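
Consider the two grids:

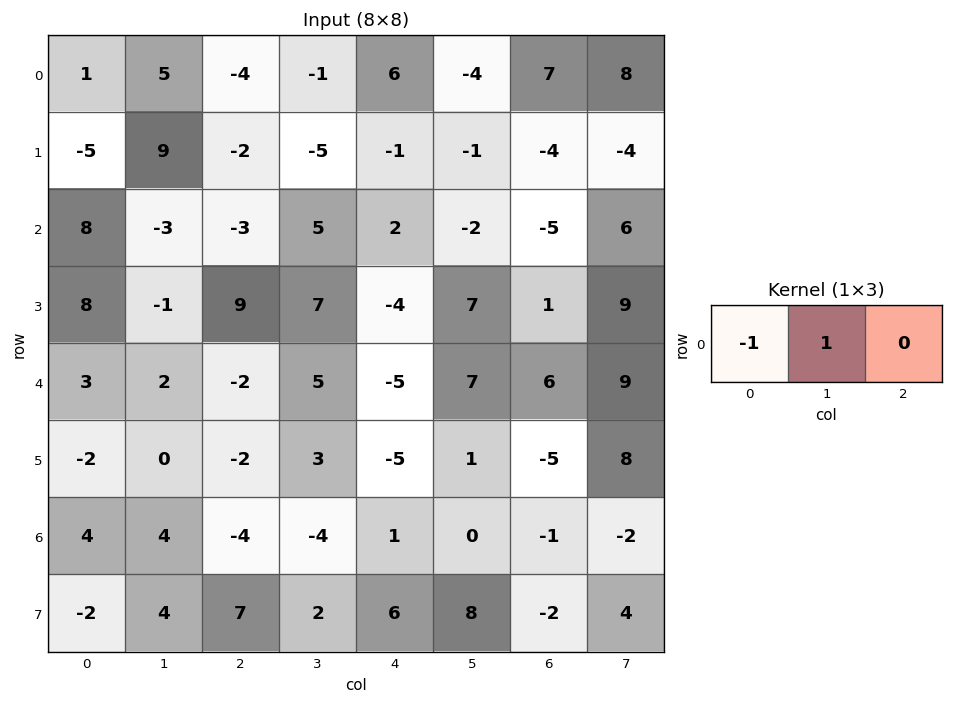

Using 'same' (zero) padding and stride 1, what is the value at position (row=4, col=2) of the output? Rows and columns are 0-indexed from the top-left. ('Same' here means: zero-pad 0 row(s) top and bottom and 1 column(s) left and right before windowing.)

-4

The receptive field on the zero-padded input at this output position is [2 -2 5]. Elementwise product with the kernel and sum: 2·-1 + -2·1.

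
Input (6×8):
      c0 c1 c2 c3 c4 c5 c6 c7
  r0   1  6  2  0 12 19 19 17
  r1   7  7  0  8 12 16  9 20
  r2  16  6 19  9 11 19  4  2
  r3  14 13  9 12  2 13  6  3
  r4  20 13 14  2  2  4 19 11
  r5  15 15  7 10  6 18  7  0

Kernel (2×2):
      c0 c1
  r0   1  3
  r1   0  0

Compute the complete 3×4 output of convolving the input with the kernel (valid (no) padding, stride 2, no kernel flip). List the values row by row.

19 2 69 70
34 46 68 10
59 20 14 52

Output[0,0]: The receptive field on the input at this output position is [1 6 / 7 7]. Elementwise product with the kernel and sum: 1·1 + 6·3.
Output[0,1]: The receptive field on the input at this output position is [2 0 / 0 8]. Elementwise product with the kernel and sum: 2·1 + 0·3.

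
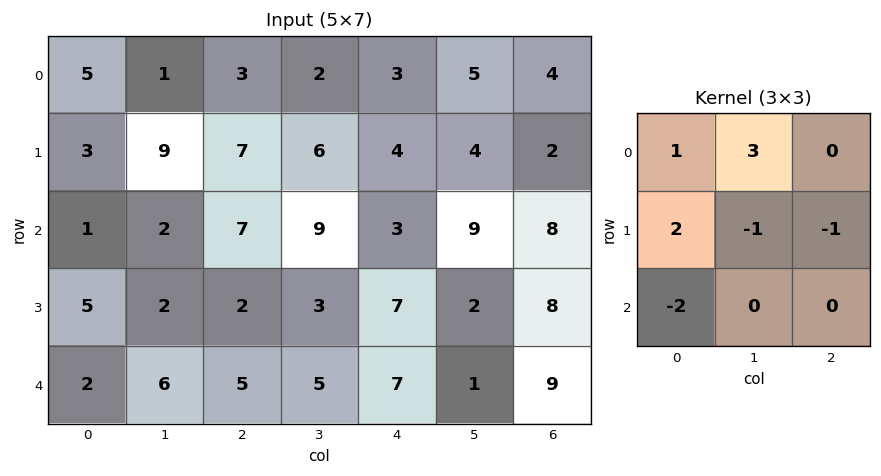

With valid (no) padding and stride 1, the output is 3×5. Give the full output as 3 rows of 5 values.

Output[0,0]: The receptive field on the input at this output position is [5 1 3 / 3 9 7 / 1 2 7]. Elementwise product with the kernel and sum: 5·1 + 1·3 + 3·2 + 9·-1 + 7·-1 + 1·-2.
Output[0,1]: The receptive field on the input at this output position is [1 3 2 / 9 7 6 / 2 7 9]. Elementwise product with the kernel and sum: 1·1 + 3·3 + 9·2 + 7·-1 + 6·-1 + 2·-2.

-4 11 -1 -3 14
13 14 23 18 -9
9 10 18 5 20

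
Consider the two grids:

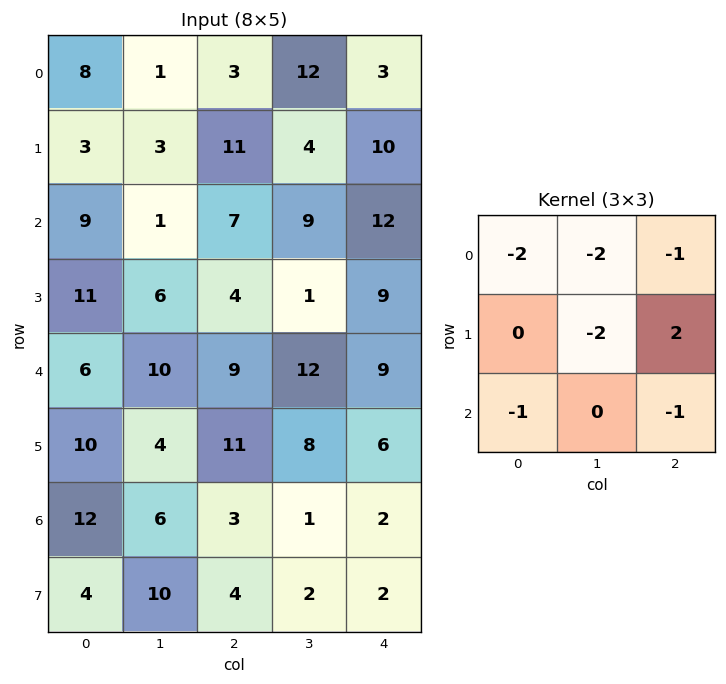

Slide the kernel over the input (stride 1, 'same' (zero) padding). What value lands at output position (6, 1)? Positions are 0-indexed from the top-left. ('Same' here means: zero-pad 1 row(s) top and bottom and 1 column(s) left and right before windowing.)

-53

The receptive field on the zero-padded input at this output position is [10 4 11 / 12 6 3 / 4 10 4]. Elementwise product with the kernel and sum: 10·-2 + 4·-2 + 11·-1 + 6·-2 + 3·2 + 4·-1 + 4·-1.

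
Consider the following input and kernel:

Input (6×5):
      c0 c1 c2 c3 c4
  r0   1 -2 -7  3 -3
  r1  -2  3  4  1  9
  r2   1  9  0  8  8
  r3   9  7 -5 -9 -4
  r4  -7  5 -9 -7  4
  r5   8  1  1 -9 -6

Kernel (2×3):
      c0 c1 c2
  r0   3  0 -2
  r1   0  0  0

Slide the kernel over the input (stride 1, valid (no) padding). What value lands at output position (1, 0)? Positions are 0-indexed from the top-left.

-14

The receptive field on the input at this output position is [-2 3 4 / 1 9 0]. Elementwise product with the kernel and sum: -2·3 + 4·-2.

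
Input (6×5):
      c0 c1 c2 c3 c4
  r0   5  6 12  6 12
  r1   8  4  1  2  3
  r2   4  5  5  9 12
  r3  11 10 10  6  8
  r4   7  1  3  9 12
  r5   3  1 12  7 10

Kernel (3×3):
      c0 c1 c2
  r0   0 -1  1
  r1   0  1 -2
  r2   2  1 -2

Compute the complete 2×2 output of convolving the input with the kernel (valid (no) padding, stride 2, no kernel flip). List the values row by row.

11 -3
-1 -16

Output[0,0]: The receptive field on the input at this output position is [5 6 12 / 8 4 1 / 4 5 5]. Elementwise product with the kernel and sum: 6·-1 + 12·1 + 4·1 + 1·-2 + 4·2 + 5·1 + 5·-2.
Output[0,1]: The receptive field on the input at this output position is [12 6 12 / 1 2 3 / 5 9 12]. Elementwise product with the kernel and sum: 6·-1 + 12·1 + 2·1 + 3·-2 + 5·2 + 9·1 + 12·-2.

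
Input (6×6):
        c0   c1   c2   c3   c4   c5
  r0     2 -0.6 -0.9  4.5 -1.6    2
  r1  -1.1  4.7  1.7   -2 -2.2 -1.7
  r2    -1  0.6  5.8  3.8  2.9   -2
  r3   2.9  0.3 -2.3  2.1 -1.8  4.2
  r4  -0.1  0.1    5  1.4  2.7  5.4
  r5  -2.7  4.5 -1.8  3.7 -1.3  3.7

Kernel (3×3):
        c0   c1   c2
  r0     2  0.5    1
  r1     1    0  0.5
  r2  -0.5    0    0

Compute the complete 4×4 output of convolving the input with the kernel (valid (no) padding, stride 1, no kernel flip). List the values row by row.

Output[0,0]: The receptive field on the input at this output position is [2 -0.6 -0.9 / -1.1 4.7 1.7 / -1 0.6 5.8]. Elementwise product with the kernel and sum: 2·2 + -0.6·0.5 + -0.9·1 + -1.1·1 + 1.7·0.5 + -1·-0.5.

3.05 6.25 -3.45 5.45
2.3 10.6 8.6 -5.05
5.9 9.2 10.7 10.55
7.4 0.1 1.9 9.75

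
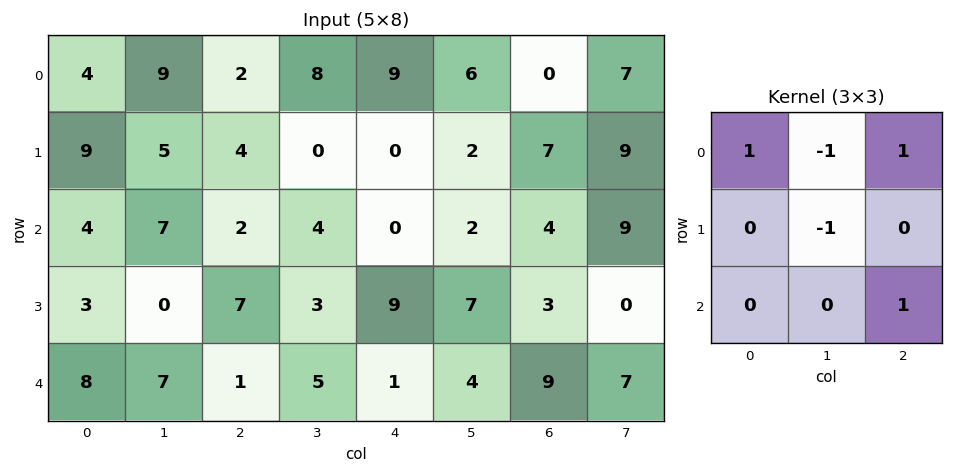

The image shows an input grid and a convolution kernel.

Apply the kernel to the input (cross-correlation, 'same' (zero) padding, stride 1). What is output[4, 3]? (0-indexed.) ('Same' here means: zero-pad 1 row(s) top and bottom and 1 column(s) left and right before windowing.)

8

The receptive field on the zero-padded input at this output position is [7 3 9 / 1 5 1 / 0 0 0]. Elementwise product with the kernel and sum: 7·1 + 3·-1 + 9·1 + 5·-1 + 0·1.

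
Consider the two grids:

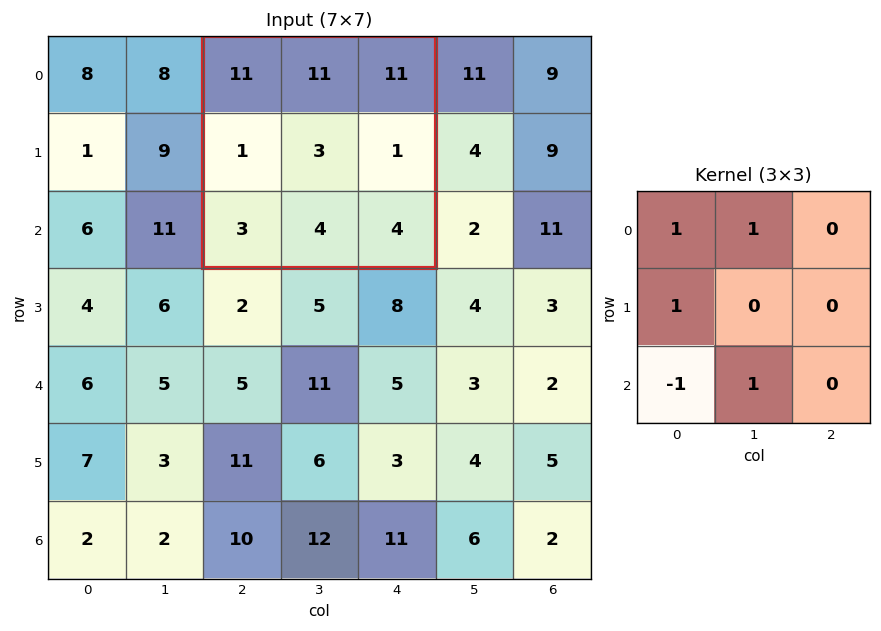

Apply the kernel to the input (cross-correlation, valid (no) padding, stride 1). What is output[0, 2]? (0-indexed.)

The receptive field on the input at this output position is [11 11 11 / 1 3 1 / 3 4 4]. Elementwise product with the kernel and sum: 11·1 + 11·1 + 1·1 + 3·-1 + 4·1.

24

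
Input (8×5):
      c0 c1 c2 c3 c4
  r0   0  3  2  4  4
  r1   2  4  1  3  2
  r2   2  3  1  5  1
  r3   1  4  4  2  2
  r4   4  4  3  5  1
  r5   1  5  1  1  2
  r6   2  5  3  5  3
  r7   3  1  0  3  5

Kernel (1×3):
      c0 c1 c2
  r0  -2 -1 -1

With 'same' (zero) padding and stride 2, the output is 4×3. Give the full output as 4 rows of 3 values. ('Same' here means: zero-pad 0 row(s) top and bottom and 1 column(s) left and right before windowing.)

-3 -12 -12
-5 -12 -11
-8 -16 -11
-7 -18 -13

Output[0,0]: The receptive field on the zero-padded input at this output position is [0 0 3]. Elementwise product with the kernel and sum: 0·-2 + 0·-1 + 3·-1.
Output[0,1]: The receptive field on the zero-padded input at this output position is [3 2 4]. Elementwise product with the kernel and sum: 3·-2 + 2·-1 + 4·-1.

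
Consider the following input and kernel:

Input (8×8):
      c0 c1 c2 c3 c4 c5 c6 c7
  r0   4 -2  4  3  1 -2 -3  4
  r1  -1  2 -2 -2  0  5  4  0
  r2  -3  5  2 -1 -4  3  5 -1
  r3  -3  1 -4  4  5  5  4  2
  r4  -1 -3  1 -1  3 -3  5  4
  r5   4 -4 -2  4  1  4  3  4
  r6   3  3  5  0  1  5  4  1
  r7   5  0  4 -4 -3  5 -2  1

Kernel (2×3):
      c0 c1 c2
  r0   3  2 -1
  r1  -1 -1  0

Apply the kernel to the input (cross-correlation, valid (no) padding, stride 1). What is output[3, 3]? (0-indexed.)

15

The receptive field on the input at this output position is [4 5 5 / -1 3 -3]. Elementwise product with the kernel and sum: 4·3 + 5·2 + 5·-1 + -1·-1 + 3·-1.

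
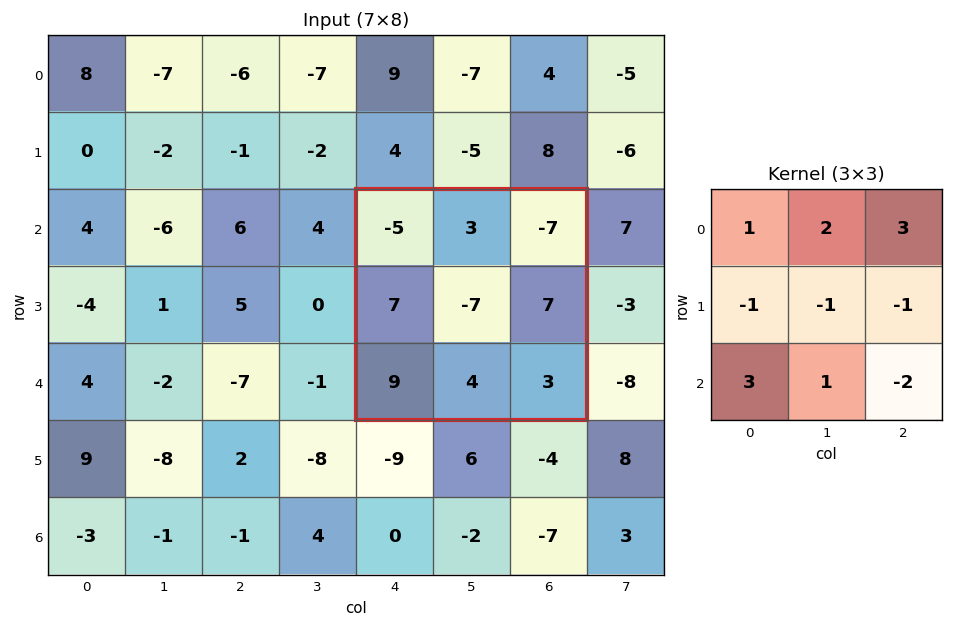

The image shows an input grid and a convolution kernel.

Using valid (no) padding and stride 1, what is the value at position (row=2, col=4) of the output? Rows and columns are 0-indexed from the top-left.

-2

The receptive field on the input at this output position is [-5 3 -7 / 7 -7 7 / 9 4 3]. Elementwise product with the kernel and sum: -5·1 + 3·2 + -7·3 + 7·-1 + -7·-1 + 7·-1 + 9·3 + 4·1 + 3·-2.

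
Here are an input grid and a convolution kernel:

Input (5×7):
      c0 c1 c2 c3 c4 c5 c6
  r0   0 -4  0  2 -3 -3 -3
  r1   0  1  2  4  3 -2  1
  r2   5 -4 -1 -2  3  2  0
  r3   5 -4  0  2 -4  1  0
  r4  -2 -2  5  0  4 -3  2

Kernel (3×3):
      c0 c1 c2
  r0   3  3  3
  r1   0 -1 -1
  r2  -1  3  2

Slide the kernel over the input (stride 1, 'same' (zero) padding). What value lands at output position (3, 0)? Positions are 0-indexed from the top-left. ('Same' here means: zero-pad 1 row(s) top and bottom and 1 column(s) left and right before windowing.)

-8

The receptive field on the zero-padded input at this output position is [0 5 -4 / 0 5 -4 / 0 -2 -2]. Elementwise product with the kernel and sum: 0·3 + 5·3 + -4·3 + 5·-1 + -4·-1 + 0·-1 + -2·3 + -2·2.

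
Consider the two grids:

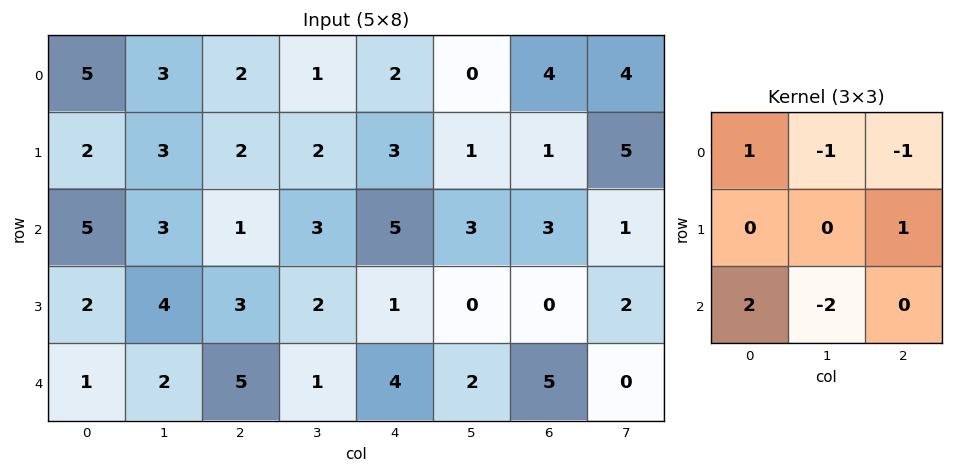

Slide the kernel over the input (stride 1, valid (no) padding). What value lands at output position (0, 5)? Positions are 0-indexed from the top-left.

The receptive field on the input at this output position is [0 4 4 / 1 1 5 / 3 3 1]. Elementwise product with the kernel and sum: 0·1 + 4·-1 + 4·-1 + 5·1 + 3·2 + 3·-2.

-3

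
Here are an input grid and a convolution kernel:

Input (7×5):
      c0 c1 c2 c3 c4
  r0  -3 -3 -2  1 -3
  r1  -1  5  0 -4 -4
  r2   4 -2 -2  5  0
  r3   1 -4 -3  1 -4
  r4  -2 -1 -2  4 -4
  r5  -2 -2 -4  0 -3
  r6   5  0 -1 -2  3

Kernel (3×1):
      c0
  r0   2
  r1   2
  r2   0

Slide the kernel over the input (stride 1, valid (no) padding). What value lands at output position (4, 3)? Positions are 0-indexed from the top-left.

8

The receptive field on the input at this output position is [4 / 0 / -2]. Elementwise product with the kernel and sum: 4·2 + 0·2.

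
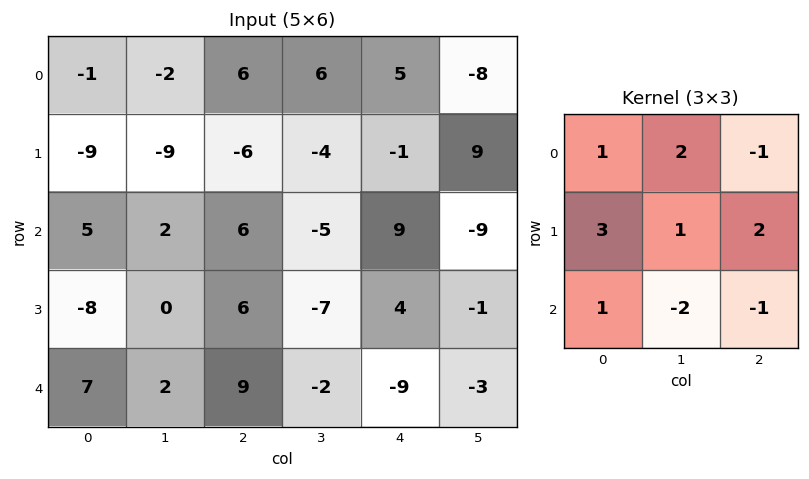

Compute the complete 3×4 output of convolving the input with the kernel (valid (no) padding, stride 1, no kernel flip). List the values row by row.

-64 -42 -4 15
-6 -20 34 -53
-15 -3 28 22

Output[0,0]: The receptive field on the input at this output position is [-1 -2 6 / -9 -9 -6 / 5 2 6]. Elementwise product with the kernel and sum: -1·1 + -2·2 + 6·-1 + -9·3 + -9·1 + -6·2 + 5·1 + 2·-2 + 6·-1.
Output[0,1]: The receptive field on the input at this output position is [-2 6 6 / -9 -6 -4 / 2 6 -5]. Elementwise product with the kernel and sum: -2·1 + 6·2 + 6·-1 + -9·3 + -6·1 + -4·2 + 2·1 + 6·-2 + -5·-1.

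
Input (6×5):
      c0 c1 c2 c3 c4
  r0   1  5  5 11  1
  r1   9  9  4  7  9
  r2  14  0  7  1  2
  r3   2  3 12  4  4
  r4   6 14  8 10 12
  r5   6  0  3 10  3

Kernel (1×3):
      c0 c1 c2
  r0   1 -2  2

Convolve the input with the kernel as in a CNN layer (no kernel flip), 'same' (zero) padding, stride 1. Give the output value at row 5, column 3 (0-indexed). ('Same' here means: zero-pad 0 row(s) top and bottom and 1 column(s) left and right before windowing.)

The receptive field on the zero-padded input at this output position is [3 10 3]. Elementwise product with the kernel and sum: 3·1 + 10·-2 + 3·2.

-11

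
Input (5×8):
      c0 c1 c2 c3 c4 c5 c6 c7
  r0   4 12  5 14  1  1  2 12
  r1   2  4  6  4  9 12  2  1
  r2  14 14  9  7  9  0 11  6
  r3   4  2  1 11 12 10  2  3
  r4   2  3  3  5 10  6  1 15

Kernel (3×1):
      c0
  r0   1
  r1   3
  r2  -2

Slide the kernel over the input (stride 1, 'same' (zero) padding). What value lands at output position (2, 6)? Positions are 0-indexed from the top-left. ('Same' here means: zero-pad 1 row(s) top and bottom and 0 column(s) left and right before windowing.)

The receptive field on the zero-padded input at this output position is [2 / 11 / 2]. Elementwise product with the kernel and sum: 2·1 + 11·3 + 2·-2.

31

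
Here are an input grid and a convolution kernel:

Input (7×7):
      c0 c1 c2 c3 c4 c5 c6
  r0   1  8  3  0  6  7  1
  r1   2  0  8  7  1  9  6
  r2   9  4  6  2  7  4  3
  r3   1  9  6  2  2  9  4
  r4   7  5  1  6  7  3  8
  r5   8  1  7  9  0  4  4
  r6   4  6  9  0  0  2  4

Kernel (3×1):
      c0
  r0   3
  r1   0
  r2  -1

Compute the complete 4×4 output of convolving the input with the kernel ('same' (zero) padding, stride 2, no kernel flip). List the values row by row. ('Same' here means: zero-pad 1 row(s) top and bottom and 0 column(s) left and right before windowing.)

-2 -8 -1 -6
5 18 1 14
-5 11 6 8
24 21 0 12

Output[0,0]: The receptive field on the zero-padded input at this output position is [0 / 1 / 2]. Elementwise product with the kernel and sum: 0·3 + 2·-1.
Output[0,1]: The receptive field on the zero-padded input at this output position is [0 / 3 / 8]. Elementwise product with the kernel and sum: 0·3 + 8·-1.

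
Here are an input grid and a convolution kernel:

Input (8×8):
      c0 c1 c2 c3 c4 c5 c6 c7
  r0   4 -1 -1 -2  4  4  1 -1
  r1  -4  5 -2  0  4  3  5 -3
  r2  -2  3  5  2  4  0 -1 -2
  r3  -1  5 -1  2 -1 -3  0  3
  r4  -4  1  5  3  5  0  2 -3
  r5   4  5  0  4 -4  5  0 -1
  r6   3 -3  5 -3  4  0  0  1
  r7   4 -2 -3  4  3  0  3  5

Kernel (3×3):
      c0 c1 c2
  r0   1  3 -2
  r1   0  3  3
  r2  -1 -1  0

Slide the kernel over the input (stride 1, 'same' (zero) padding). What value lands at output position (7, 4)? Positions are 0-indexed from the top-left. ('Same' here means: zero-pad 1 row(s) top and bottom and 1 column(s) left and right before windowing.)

The receptive field on the zero-padded input at this output position is [-3 4 0 / 4 3 0 / 0 0 0]. Elementwise product with the kernel and sum: -3·1 + 4·3 + 0·-2 + 3·3 + 0·3 + 0·-1 + 0·-1.

18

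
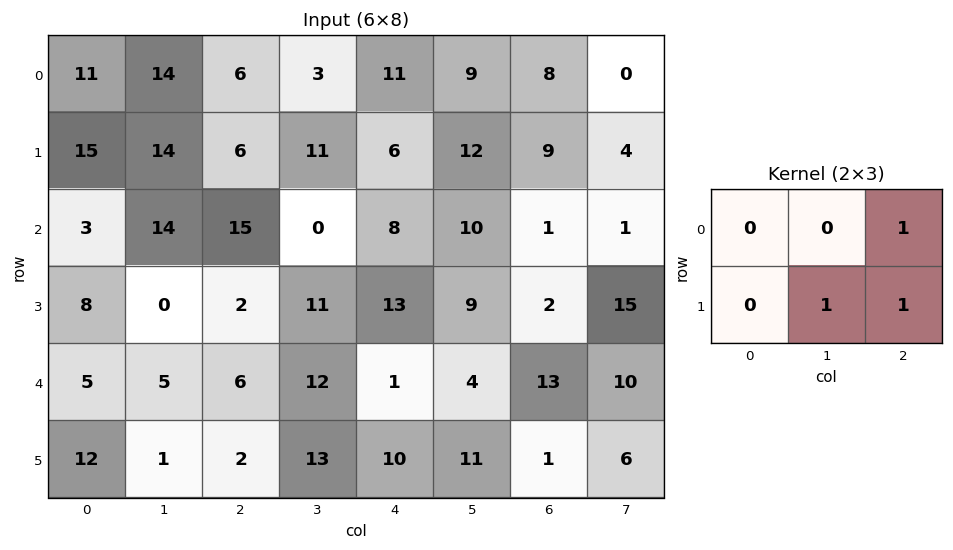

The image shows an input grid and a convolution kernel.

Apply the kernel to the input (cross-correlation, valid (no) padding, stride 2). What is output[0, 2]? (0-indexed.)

29

The receptive field on the input at this output position is [11 9 8 / 6 12 9]. Elementwise product with the kernel and sum: 8·1 + 12·1 + 9·1.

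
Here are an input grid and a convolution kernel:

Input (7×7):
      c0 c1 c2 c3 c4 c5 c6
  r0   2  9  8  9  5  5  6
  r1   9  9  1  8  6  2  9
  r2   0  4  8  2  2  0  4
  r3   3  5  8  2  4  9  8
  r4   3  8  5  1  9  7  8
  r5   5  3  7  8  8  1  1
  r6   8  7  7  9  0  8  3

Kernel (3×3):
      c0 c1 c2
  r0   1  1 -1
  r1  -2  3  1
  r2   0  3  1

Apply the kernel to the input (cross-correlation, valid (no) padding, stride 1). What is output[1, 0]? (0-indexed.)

60

The receptive field on the input at this output position is [9 9 1 / 0 4 8 / 3 5 8]. Elementwise product with the kernel and sum: 9·1 + 9·1 + 1·-1 + 0·-2 + 4·3 + 8·1 + 5·3 + 8·1.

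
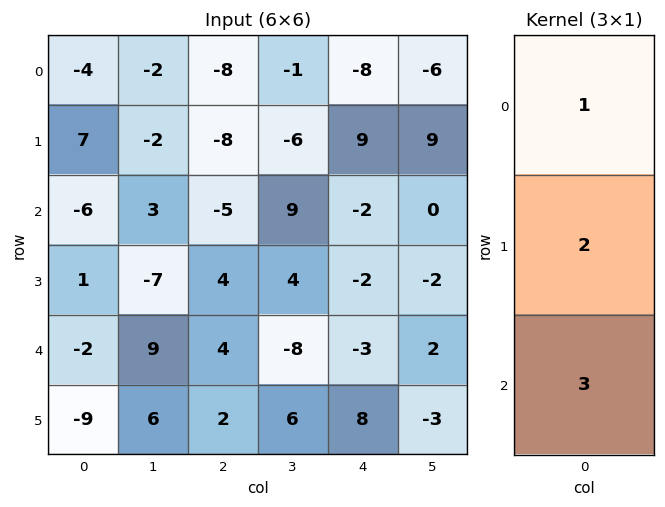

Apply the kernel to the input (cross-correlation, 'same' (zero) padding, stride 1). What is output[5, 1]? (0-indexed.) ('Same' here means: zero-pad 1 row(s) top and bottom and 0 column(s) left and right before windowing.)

21

The receptive field on the zero-padded input at this output position is [9 / 6 / 0]. Elementwise product with the kernel and sum: 9·1 + 6·2 + 0·3.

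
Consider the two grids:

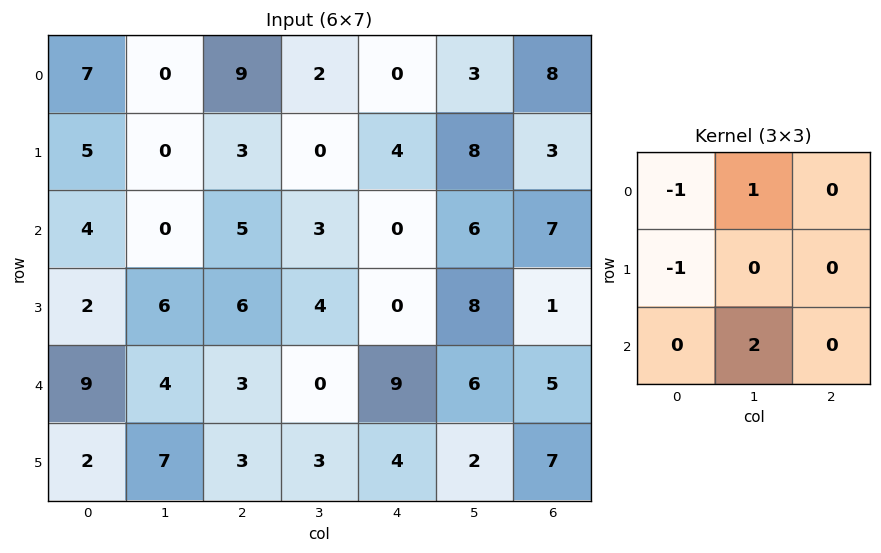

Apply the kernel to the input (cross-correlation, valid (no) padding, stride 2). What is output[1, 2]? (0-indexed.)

18

The receptive field on the input at this output position is [0 6 7 / 0 8 1 / 9 6 5]. Elementwise product with the kernel and sum: 0·-1 + 6·1 + 0·-1 + 6·2.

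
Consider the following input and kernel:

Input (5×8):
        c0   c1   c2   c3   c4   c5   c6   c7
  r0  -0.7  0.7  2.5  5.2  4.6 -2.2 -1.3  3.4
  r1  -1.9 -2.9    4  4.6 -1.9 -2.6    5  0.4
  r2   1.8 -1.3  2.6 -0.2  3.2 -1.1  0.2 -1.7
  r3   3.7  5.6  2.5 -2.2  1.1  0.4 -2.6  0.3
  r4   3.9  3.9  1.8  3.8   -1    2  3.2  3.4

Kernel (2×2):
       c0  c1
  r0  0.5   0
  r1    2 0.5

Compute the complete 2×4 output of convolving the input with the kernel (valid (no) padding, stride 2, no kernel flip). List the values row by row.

Output[0,0]: The receptive field on the input at this output position is [-0.7 0.7 / -1.9 -2.9]. Elementwise product with the kernel and sum: -0.7·0.5 + -1.9·2 + -2.9·0.5.
Output[0,1]: The receptive field on the input at this output position is [2.5 5.2 / 4 4.6]. Elementwise product with the kernel and sum: 2.5·0.5 + 4·2 + 4.6·0.5.

-5.6 11.55 -2.8 9.55
11.1 5.2 4 -4.95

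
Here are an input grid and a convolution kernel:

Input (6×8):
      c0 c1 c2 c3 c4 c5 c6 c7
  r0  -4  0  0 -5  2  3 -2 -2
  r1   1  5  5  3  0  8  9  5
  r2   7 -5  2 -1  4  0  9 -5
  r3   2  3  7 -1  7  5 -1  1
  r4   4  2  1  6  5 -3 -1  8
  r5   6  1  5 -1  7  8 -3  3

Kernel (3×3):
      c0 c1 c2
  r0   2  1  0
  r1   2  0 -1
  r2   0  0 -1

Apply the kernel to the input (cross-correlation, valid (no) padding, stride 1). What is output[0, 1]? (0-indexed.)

The receptive field on the input at this output position is [0 0 -5 / 5 5 3 / -5 2 -1]. Elementwise product with the kernel and sum: 0·2 + 0·1 + 5·2 + 3·-1 + -1·-1.

8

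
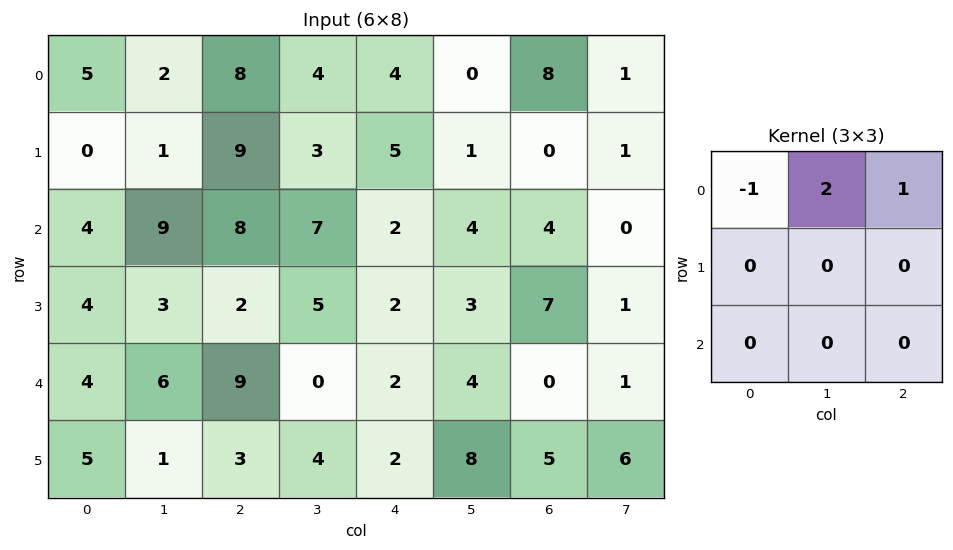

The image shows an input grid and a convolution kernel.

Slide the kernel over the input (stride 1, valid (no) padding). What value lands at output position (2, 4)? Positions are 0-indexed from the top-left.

The receptive field on the input at this output position is [2 4 4 / 2 3 7 / 2 4 0]. Elementwise product with the kernel and sum: 2·-1 + 4·2 + 4·1.

10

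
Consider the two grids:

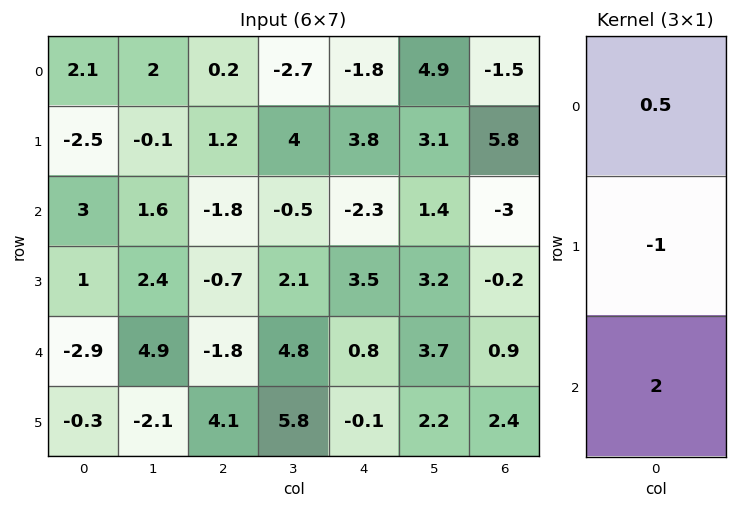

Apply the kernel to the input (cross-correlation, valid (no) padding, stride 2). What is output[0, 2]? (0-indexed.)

-9.3

The receptive field on the input at this output position is [-1.8 / 3.8 / -2.3]. Elementwise product with the kernel and sum: -1.8·0.5 + 3.8·-1 + -2.3·2.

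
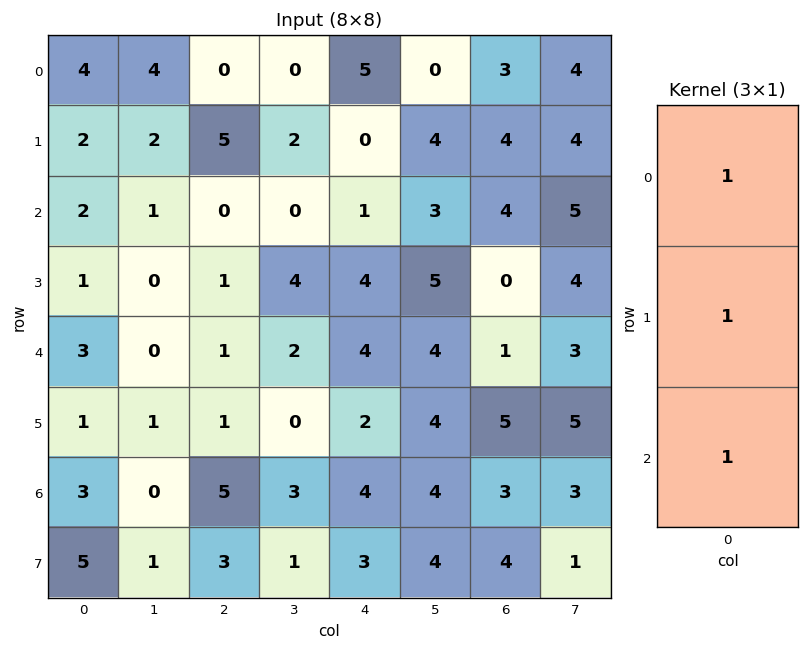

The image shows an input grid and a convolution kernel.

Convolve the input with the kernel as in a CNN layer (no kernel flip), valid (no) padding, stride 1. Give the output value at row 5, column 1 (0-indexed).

2

The receptive field on the input at this output position is [1 / 0 / 1]. Elementwise product with the kernel and sum: 1·1 + 0·1 + 1·1.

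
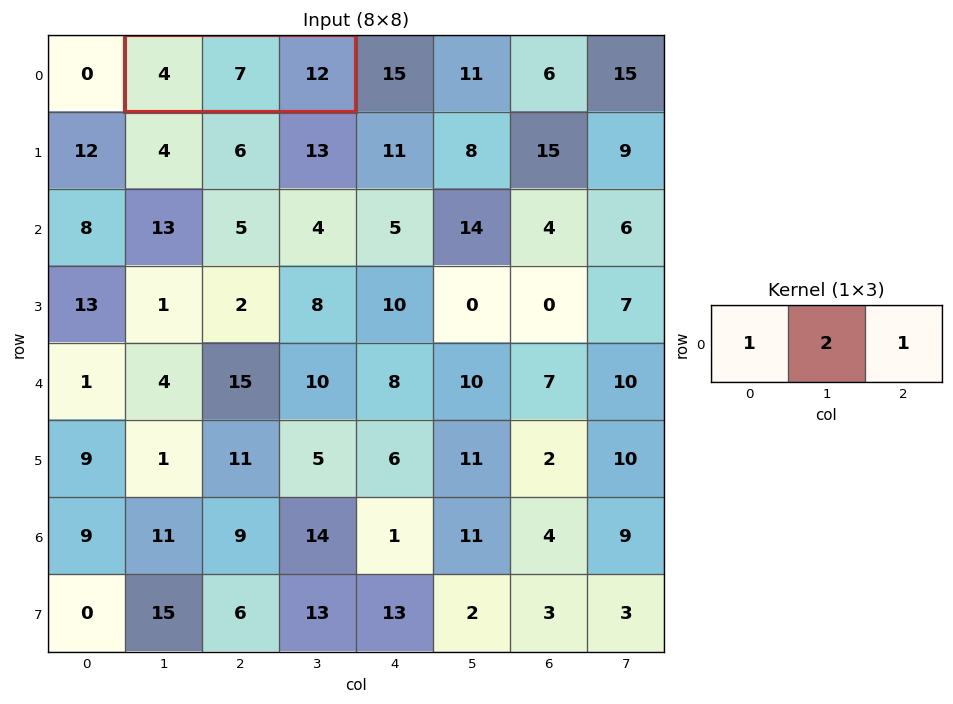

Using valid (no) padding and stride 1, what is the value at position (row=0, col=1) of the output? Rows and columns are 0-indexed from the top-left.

30

The receptive field on the input at this output position is [4 7 12]. Elementwise product with the kernel and sum: 4·1 + 7·2 + 12·1.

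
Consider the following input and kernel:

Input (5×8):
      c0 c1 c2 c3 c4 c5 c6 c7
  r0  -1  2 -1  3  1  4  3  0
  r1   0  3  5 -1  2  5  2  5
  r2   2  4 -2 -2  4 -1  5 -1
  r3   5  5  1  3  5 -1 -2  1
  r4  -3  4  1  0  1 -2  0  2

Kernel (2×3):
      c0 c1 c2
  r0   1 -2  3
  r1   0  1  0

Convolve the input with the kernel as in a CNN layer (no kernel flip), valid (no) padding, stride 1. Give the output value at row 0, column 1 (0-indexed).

The receptive field on the input at this output position is [2 -1 3 / 3 5 -1]. Elementwise product with the kernel and sum: 2·1 + -1·-2 + 3·3 + 5·1.

18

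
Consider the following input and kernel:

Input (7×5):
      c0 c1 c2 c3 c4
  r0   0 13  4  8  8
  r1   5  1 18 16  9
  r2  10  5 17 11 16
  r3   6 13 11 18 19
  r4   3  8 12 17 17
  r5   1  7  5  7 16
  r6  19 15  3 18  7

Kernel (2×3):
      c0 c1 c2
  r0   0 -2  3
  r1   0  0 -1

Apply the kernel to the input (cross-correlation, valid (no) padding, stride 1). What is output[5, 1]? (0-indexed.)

-7

The receptive field on the input at this output position is [7 5 7 / 15 3 18]. Elementwise product with the kernel and sum: 5·-2 + 7·3 + 18·-1.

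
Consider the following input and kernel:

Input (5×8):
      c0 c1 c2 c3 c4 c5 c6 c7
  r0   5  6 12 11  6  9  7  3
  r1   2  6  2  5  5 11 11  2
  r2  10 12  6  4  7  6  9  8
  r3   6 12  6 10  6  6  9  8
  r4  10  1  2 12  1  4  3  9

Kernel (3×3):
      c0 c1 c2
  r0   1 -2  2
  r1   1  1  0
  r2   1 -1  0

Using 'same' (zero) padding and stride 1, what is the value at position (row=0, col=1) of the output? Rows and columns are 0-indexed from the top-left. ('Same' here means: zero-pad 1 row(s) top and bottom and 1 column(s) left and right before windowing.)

7

The receptive field on the zero-padded input at this output position is [0 0 0 / 5 6 12 / 2 6 2]. Elementwise product with the kernel and sum: 0·1 + 0·-2 + 0·2 + 5·1 + 6·1 + 2·1 + 6·-1.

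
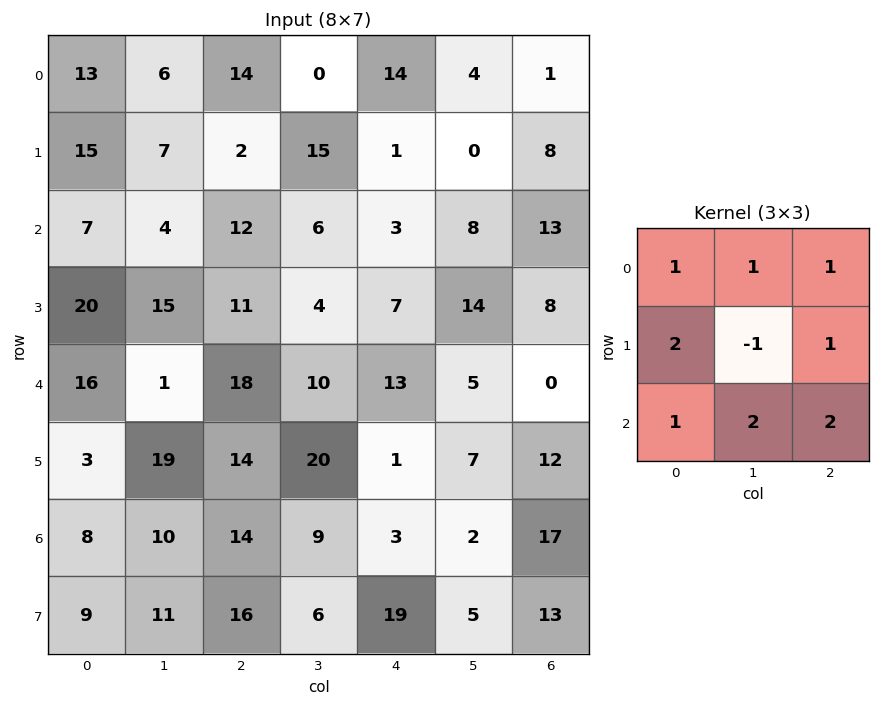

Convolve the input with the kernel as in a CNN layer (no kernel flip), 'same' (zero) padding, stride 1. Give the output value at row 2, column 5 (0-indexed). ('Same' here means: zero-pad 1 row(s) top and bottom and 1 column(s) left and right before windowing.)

The receptive field on the zero-padded input at this output position is [1 0 8 / 3 8 13 / 7 14 8]. Elementwise product with the kernel and sum: 1·1 + 0·1 + 8·1 + 3·2 + 8·-1 + 13·1 + 7·1 + 14·2 + 8·2.

71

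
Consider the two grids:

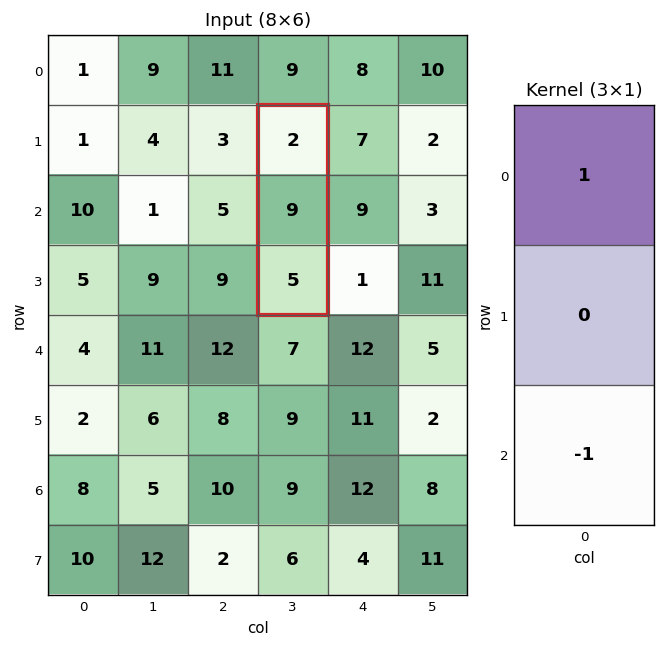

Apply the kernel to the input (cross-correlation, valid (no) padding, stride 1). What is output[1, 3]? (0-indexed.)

-3

The receptive field on the input at this output position is [2 / 9 / 5]. Elementwise product with the kernel and sum: 2·1 + 5·-1.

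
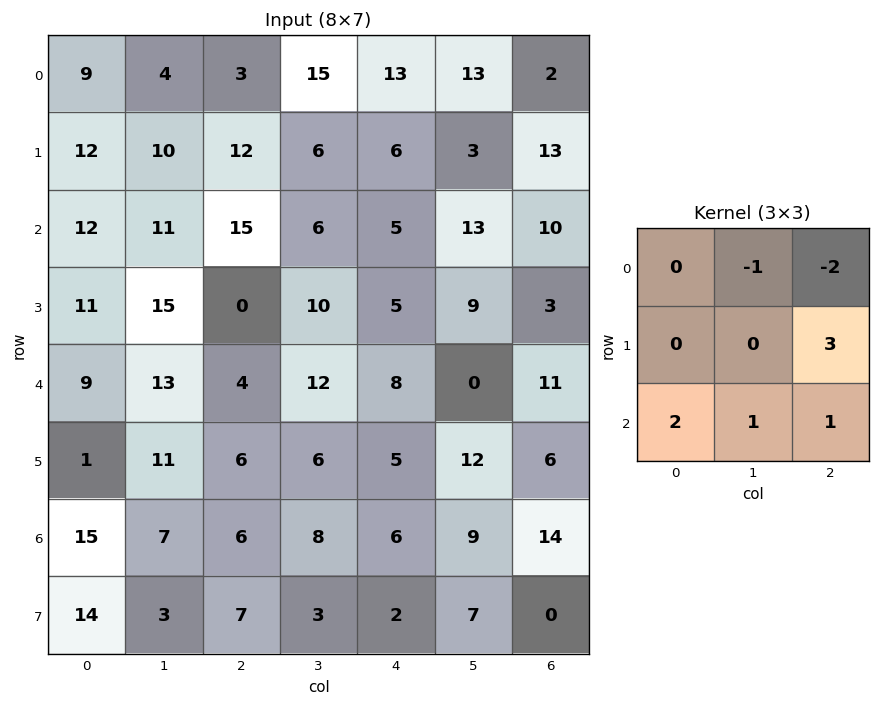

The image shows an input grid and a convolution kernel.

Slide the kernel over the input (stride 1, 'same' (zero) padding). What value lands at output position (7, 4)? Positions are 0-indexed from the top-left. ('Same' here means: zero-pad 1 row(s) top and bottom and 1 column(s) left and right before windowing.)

The receptive field on the zero-padded input at this output position is [8 6 9 / 3 2 7 / 0 0 0]. Elementwise product with the kernel and sum: 6·-1 + 9·-2 + 7·3 + 0·2 + 0·1 + 0·1.

-3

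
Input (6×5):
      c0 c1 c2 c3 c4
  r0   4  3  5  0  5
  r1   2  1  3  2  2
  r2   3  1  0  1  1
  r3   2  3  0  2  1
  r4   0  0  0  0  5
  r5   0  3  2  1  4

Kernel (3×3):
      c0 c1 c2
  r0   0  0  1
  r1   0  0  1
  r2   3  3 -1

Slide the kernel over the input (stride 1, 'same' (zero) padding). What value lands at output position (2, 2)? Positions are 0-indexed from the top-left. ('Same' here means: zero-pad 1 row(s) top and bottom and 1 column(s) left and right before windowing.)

The receptive field on the zero-padded input at this output position is [1 3 2 / 1 0 1 / 3 0 2]. Elementwise product with the kernel and sum: 2·1 + 1·1 + 3·3 + 0·3 + 2·-1.

10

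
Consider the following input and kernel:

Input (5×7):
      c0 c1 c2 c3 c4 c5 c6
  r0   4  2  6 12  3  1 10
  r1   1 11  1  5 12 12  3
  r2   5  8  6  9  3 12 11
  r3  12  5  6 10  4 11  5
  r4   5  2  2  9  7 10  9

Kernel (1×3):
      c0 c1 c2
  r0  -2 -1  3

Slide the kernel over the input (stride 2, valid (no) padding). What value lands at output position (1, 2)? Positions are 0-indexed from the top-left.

The receptive field on the input at this output position is [3 12 11]. Elementwise product with the kernel and sum: 3·-2 + 12·-1 + 11·3.

15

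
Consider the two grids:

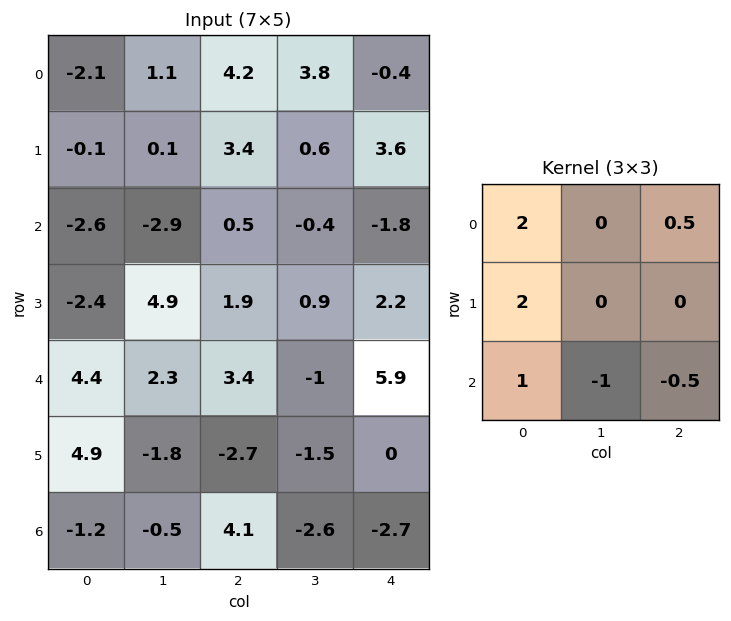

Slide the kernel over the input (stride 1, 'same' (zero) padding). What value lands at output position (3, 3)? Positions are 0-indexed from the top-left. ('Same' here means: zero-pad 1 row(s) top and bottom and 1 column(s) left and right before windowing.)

5.35

The receptive field on the zero-padded input at this output position is [0.5 -0.4 -1.8 / 1.9 0.9 2.2 / 3.4 -1 5.9]. Elementwise product with the kernel and sum: 0.5·2 + -1.8·0.5 + 1.9·2 + 3.4·1 + -1·-1 + 5.9·-0.5.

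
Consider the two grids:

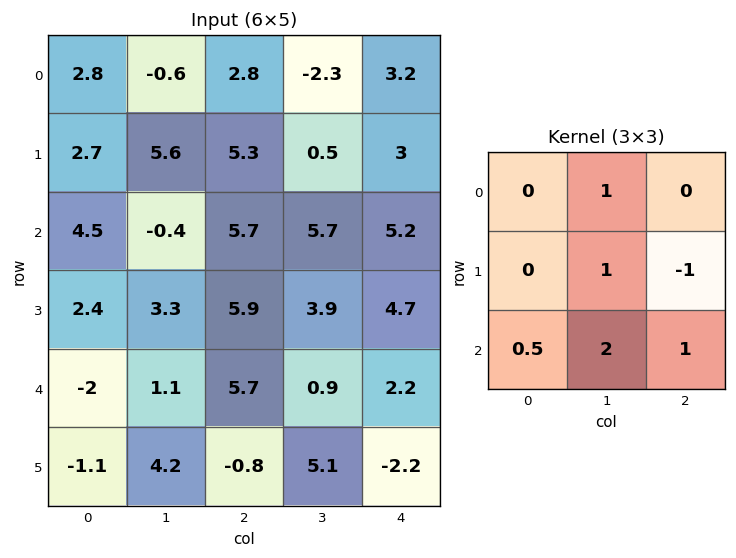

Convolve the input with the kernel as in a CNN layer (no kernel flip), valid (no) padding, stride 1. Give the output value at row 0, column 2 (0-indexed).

14.65

The receptive field on the input at this output position is [2.8 -2.3 3.2 / 5.3 0.5 3 / 5.7 5.7 5.2]. Elementwise product with the kernel and sum: -2.3·1 + 0.5·1 + 3·-1 + 5.7·0.5 + 5.7·2 + 5.2·1.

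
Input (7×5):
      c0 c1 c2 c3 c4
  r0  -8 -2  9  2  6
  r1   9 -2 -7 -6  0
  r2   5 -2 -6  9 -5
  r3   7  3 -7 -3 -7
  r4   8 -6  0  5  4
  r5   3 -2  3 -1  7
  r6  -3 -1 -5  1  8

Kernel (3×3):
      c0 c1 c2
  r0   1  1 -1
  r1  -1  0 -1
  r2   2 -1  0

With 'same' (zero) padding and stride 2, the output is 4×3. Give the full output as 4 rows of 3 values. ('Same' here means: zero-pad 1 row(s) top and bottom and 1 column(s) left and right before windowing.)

-7 3 -14
6 3 -14
7 -7 -24
6 2 5

Output[0,0]: The receptive field on the zero-padded input at this output position is [0 0 0 / 0 -8 -2 / 0 9 -2]. Elementwise product with the kernel and sum: 0·1 + 0·1 + 0·-1 + 0·-1 + -2·-1 + 0·2 + 9·-1.
Output[0,1]: The receptive field on the zero-padded input at this output position is [0 0 0 / -2 9 2 / -2 -7 -6]. Elementwise product with the kernel and sum: 0·1 + 0·1 + 0·-1 + -2·-1 + 2·-1 + -2·2 + -7·-1.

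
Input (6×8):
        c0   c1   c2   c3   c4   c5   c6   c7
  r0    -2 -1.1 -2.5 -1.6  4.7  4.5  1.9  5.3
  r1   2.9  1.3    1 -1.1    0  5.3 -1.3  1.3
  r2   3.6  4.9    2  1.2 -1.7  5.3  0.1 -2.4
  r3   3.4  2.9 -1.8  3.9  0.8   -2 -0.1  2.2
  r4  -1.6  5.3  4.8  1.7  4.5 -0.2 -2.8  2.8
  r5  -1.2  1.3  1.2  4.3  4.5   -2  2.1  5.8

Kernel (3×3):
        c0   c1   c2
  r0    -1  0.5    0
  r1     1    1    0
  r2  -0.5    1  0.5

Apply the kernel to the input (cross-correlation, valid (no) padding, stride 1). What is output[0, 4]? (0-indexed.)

9.05

The receptive field on the input at this output position is [4.7 4.5 1.9 / 0 5.3 -1.3 / -1.7 5.3 0.1]. Elementwise product with the kernel and sum: 4.7·-1 + 4.5·0.5 + 0·1 + 5.3·1 + -1.7·-0.5 + 5.3·1 + 0.1·0.5.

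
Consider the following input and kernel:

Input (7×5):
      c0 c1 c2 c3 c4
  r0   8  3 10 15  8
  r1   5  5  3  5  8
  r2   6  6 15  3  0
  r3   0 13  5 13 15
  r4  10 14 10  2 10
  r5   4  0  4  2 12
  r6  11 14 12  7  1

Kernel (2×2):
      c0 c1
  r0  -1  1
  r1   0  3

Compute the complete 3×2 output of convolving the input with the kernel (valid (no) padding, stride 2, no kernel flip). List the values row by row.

10 20
39 27
4 -2

Output[0,0]: The receptive field on the input at this output position is [8 3 / 5 5]. Elementwise product with the kernel and sum: 8·-1 + 3·1 + 5·3.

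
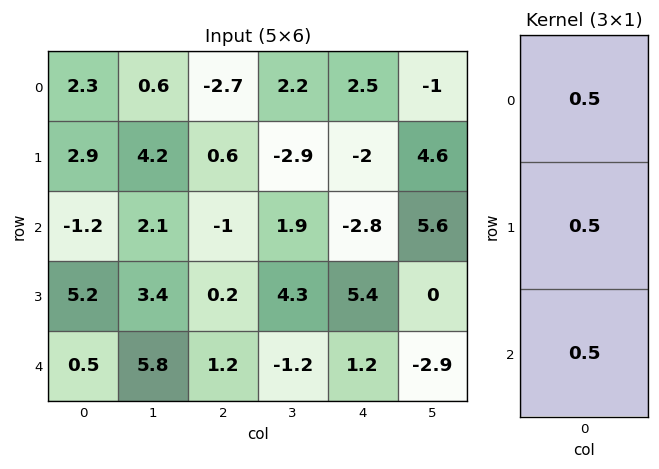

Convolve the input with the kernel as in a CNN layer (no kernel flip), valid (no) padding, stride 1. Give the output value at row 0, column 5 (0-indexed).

The receptive field on the input at this output position is [-1 / 4.6 / 5.6]. Elementwise product with the kernel and sum: -1·0.5 + 4.6·0.5 + 5.6·0.5.

4.6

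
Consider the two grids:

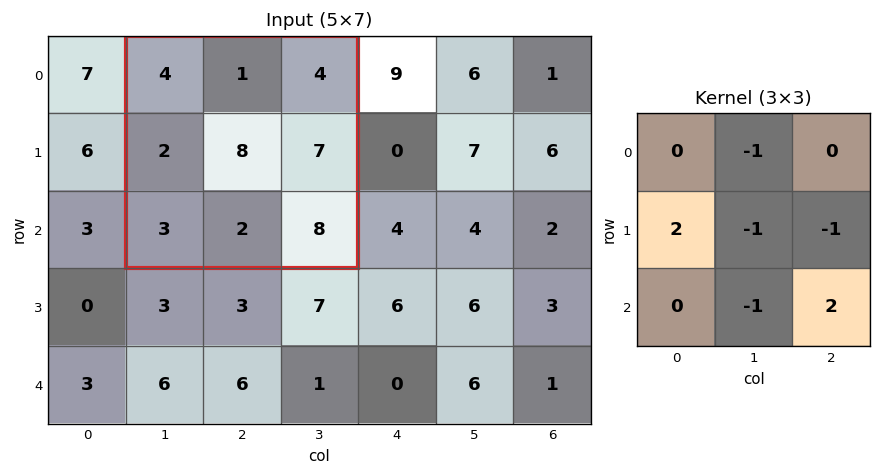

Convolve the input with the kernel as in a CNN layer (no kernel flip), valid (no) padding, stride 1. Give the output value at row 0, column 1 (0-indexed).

The receptive field on the input at this output position is [4 1 4 / 2 8 7 / 3 2 8]. Elementwise product with the kernel and sum: 1·-1 + 2·2 + 8·-1 + 7·-1 + 2·-1 + 8·2.

2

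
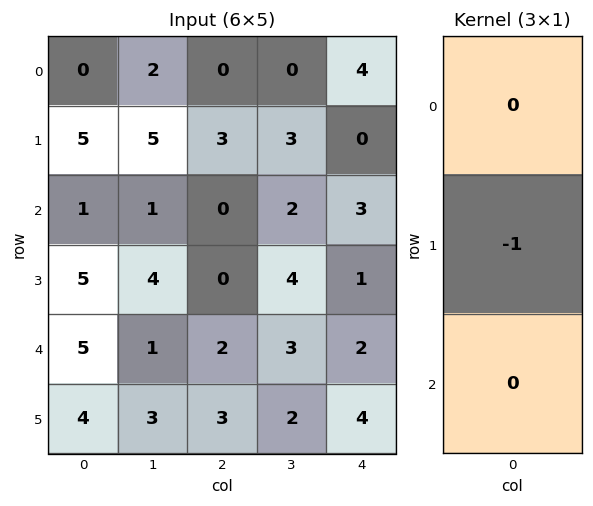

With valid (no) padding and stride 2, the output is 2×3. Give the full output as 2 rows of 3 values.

Output[0,0]: The receptive field on the input at this output position is [0 / 5 / 1]. Elementwise product with the kernel and sum: 5·-1.
Output[0,1]: The receptive field on the input at this output position is [0 / 3 / 0]. Elementwise product with the kernel and sum: 3·-1.

-5 -3 0
-5 0 -1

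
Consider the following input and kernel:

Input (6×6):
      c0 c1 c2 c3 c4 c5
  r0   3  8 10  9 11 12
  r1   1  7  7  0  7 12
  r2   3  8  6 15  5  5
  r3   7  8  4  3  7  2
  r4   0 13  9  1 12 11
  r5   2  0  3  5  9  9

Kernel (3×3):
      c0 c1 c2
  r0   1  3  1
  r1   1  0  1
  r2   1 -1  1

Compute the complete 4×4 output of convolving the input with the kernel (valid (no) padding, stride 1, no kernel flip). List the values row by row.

46 71 58 81
41 58 33 51
40 57 87 40
49 39 48 43

Output[0,0]: The receptive field on the input at this output position is [3 8 10 / 1 7 7 / 3 8 6]. Elementwise product with the kernel and sum: 3·1 + 8·3 + 10·1 + 1·1 + 7·1 + 3·1 + 8·-1 + 6·1.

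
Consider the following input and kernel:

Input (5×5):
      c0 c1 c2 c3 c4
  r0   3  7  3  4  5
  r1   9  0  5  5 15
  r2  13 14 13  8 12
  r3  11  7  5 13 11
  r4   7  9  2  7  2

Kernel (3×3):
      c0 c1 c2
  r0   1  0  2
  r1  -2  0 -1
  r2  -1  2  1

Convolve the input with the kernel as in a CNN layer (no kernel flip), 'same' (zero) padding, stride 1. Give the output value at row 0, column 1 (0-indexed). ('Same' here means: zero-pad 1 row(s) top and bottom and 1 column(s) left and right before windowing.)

-13

The receptive field on the zero-padded input at this output position is [0 0 0 / 3 7 3 / 9 0 5]. Elementwise product with the kernel and sum: 0·1 + 0·2 + 3·-2 + 3·-1 + 9·-1 + 0·2 + 5·1.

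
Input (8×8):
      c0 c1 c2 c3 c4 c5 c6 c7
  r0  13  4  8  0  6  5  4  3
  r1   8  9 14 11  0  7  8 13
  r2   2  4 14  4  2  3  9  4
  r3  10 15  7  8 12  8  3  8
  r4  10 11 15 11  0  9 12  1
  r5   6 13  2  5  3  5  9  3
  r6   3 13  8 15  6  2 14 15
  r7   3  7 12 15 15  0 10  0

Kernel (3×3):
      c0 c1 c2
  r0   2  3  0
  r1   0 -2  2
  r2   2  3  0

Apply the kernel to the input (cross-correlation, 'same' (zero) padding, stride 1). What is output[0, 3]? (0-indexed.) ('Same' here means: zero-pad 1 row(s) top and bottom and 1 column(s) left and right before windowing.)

73

The receptive field on the zero-padded input at this output position is [0 0 0 / 8 0 6 / 14 11 0]. Elementwise product with the kernel and sum: 0·2 + 0·3 + 0·-2 + 6·2 + 14·2 + 11·3.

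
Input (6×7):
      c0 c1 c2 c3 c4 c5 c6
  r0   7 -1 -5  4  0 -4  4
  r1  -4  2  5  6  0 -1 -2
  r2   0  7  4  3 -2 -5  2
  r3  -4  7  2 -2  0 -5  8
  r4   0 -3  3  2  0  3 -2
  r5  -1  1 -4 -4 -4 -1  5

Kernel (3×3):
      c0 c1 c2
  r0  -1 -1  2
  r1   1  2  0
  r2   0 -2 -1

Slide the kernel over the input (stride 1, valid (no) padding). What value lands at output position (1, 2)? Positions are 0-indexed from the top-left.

3

The receptive field on the input at this output position is [5 6 0 / 4 3 -2 / 2 -2 0]. Elementwise product with the kernel and sum: 5·-1 + 6·-1 + 0·2 + 4·1 + 3·2 + -2·-2 + 0·-1.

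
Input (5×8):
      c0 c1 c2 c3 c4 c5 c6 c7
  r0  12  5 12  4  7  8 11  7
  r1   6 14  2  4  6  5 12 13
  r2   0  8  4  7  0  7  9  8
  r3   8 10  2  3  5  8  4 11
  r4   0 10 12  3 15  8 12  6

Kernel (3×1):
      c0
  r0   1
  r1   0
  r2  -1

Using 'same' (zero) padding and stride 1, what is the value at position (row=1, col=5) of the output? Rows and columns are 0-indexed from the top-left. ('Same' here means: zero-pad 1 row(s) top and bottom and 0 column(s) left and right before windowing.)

1

The receptive field on the zero-padded input at this output position is [8 / 5 / 7]. Elementwise product with the kernel and sum: 8·1 + 7·-1.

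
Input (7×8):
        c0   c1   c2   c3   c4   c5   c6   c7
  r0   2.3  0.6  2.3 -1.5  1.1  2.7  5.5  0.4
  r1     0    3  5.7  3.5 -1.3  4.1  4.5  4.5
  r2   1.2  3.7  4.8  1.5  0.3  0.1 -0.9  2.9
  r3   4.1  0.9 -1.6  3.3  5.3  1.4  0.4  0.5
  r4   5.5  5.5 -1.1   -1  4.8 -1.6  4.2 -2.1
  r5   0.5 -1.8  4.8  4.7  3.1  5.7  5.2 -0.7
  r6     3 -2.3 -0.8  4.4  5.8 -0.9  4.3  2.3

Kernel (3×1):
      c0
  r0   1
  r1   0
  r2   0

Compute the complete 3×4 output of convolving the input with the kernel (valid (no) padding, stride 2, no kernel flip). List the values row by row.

2.3 2.3 1.1 5.5
1.2 4.8 0.3 -0.9
5.5 -1.1 4.8 4.2

Output[0,0]: The receptive field on the input at this output position is [2.3 / 0 / 1.2]. Elementwise product with the kernel and sum: 2.3·1.
Output[0,1]: The receptive field on the input at this output position is [2.3 / 5.7 / 4.8]. Elementwise product with the kernel and sum: 2.3·1.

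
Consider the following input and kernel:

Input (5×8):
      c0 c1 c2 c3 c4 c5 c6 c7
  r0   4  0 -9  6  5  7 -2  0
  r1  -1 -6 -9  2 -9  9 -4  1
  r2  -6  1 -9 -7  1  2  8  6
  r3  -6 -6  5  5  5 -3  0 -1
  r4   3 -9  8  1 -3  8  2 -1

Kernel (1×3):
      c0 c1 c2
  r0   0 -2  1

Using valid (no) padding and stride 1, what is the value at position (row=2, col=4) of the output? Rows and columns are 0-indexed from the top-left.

The receptive field on the input at this output position is [1 2 8]. Elementwise product with the kernel and sum: 2·-2 + 8·1.

4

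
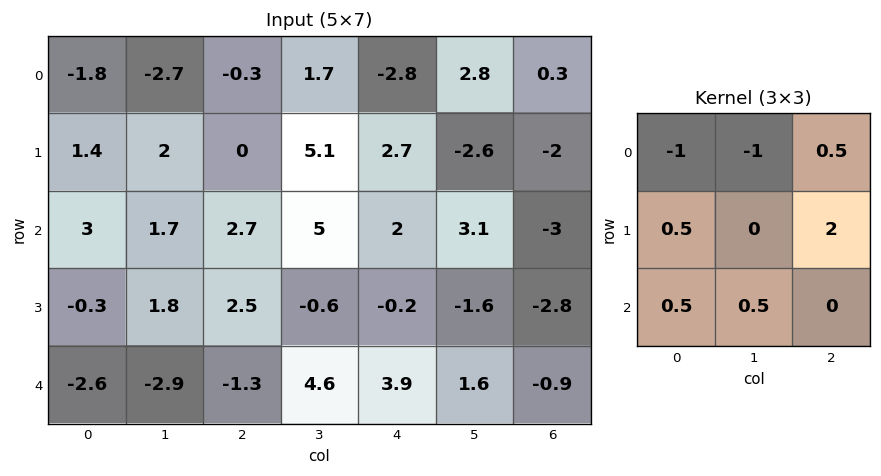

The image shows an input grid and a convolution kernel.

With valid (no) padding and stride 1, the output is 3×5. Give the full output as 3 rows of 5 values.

7.4 17.25 6.45 3.35 0.05
4.25 13.55 2.55 -0.8 -7
-1.25 -4.3 -4.2 -4.7 -9.55

Output[0,0]: The receptive field on the input at this output position is [-1.8 -2.7 -0.3 / 1.4 2 0 / 3 1.7 2.7]. Elementwise product with the kernel and sum: -1.8·-1 + -2.7·-1 + -0.3·0.5 + 1.4·0.5 + 0·2 + 3·0.5 + 1.7·0.5.
Output[0,1]: The receptive field on the input at this output position is [-2.7 -0.3 1.7 / 2 0 5.1 / 1.7 2.7 5]. Elementwise product with the kernel and sum: -2.7·-1 + -0.3·-1 + 1.7·0.5 + 2·0.5 + 5.1·2 + 1.7·0.5 + 2.7·0.5.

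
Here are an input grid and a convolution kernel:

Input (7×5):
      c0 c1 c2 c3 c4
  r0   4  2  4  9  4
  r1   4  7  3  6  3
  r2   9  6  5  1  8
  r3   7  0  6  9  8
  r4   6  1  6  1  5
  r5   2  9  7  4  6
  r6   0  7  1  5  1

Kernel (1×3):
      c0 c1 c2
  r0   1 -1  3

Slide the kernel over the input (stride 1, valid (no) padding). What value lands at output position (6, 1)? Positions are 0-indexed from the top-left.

21

The receptive field on the input at this output position is [7 1 5]. Elementwise product with the kernel and sum: 7·1 + 1·-1 + 5·3.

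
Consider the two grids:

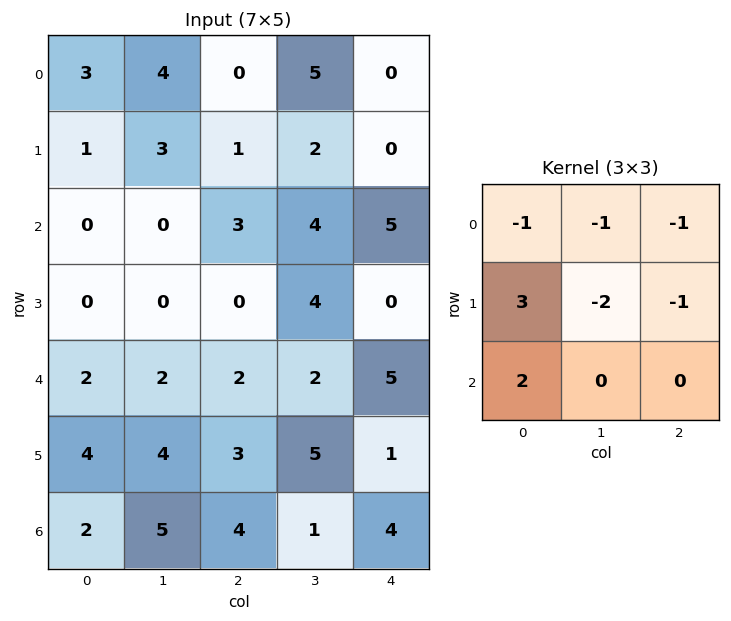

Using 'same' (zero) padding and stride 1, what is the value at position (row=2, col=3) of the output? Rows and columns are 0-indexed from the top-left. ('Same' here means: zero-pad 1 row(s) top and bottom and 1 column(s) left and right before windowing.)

The receptive field on the zero-padded input at this output position is [1 2 0 / 3 4 5 / 0 4 0]. Elementwise product with the kernel and sum: 1·-1 + 2·-1 + 0·-1 + 3·3 + 4·-2 + 5·-1 + 0·2.

-7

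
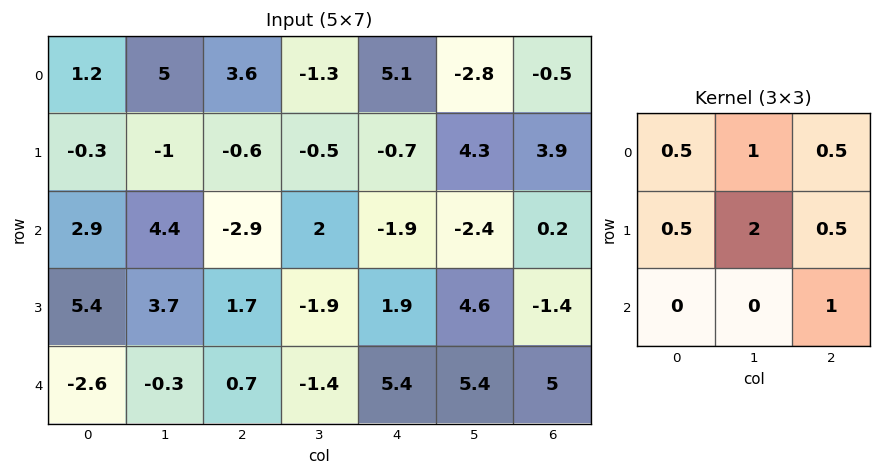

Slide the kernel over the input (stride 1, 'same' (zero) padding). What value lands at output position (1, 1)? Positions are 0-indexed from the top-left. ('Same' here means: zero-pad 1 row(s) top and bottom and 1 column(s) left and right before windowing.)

2.05

The receptive field on the zero-padded input at this output position is [1.2 5 3.6 / -0.3 -1 -0.6 / 2.9 4.4 -2.9]. Elementwise product with the kernel and sum: 1.2·0.5 + 5·1 + 3.6·0.5 + -0.3·0.5 + -1·2 + -0.6·0.5 + -2.9·1.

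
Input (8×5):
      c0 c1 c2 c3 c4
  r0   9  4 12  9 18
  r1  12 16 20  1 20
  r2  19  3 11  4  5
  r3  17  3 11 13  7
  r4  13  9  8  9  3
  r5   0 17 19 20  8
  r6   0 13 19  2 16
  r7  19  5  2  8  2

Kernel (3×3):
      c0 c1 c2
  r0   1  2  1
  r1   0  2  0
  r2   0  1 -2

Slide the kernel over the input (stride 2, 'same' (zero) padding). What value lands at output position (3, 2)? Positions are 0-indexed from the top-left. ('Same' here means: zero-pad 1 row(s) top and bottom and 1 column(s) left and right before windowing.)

70

The receptive field on the zero-padded input at this output position is [20 8 0 / 2 16 0 / 8 2 0]. Elementwise product with the kernel and sum: 20·1 + 8·2 + 0·1 + 16·2 + 2·1 + 0·-2.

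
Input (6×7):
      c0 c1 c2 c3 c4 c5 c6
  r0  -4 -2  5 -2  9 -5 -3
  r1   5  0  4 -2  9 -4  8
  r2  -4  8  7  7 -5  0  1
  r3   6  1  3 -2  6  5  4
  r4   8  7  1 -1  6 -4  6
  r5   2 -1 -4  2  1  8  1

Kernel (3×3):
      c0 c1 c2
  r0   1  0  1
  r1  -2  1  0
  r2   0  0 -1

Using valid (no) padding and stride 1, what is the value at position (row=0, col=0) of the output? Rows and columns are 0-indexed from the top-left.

-16

The receptive field on the input at this output position is [-4 -2 5 / 5 0 4 / -4 8 7]. Elementwise product with the kernel and sum: -4·1 + 5·1 + 5·-2 + 0·1 + 7·-1.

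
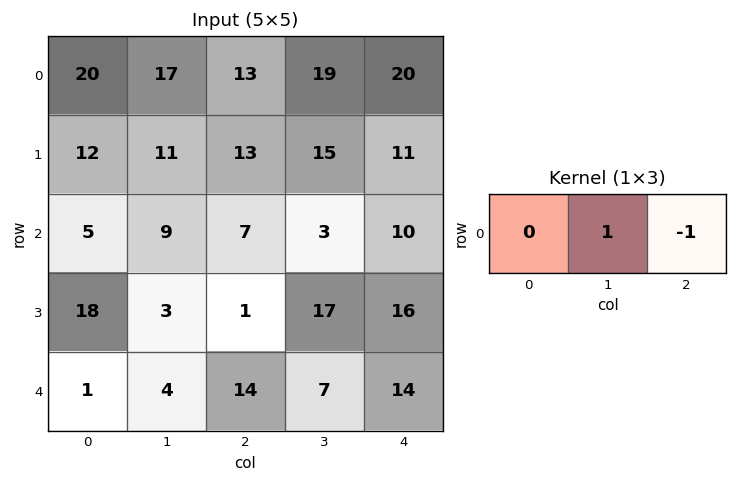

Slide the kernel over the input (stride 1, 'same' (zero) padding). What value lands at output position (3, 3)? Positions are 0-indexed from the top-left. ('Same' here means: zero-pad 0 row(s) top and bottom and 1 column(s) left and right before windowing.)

The receptive field on the zero-padded input at this output position is [1 17 16]. Elementwise product with the kernel and sum: 17·1 + 16·-1.

1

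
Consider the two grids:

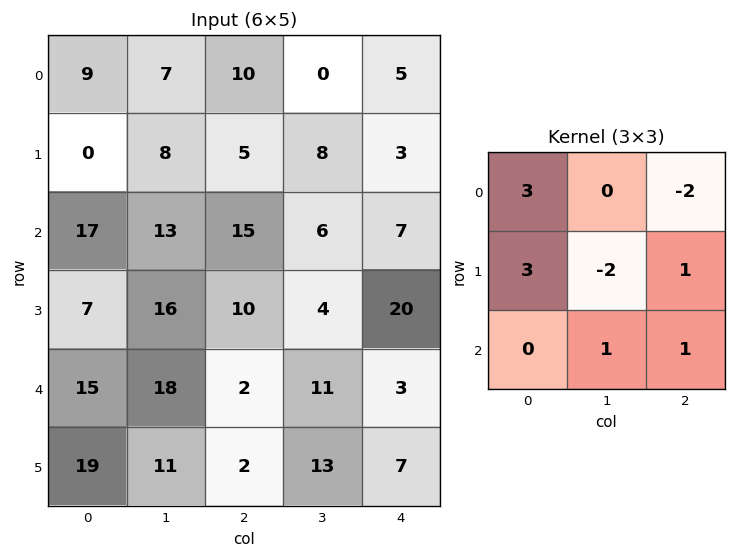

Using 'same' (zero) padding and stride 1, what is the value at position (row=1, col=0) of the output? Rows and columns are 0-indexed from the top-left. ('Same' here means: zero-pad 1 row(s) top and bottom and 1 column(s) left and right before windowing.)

24

The receptive field on the zero-padded input at this output position is [0 9 7 / 0 0 8 / 0 17 13]. Elementwise product with the kernel and sum: 0·3 + 7·-2 + 0·3 + 0·-2 + 8·1 + 17·1 + 13·1.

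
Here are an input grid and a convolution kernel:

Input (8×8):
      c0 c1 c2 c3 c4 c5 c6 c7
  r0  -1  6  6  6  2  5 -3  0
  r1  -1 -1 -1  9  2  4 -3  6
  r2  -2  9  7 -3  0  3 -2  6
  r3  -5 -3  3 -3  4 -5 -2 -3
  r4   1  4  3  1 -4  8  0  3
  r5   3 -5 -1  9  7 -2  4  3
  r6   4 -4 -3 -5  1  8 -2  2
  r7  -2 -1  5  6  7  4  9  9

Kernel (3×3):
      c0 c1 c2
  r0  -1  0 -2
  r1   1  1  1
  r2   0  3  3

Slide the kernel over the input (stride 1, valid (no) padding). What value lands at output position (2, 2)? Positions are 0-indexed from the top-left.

The receptive field on the input at this output position is [7 -3 0 / 3 -3 4 / 3 1 -4]. Elementwise product with the kernel and sum: 7·-1 + 0·-2 + 3·1 + -3·1 + 4·1 + 1·3 + -4·3.

-12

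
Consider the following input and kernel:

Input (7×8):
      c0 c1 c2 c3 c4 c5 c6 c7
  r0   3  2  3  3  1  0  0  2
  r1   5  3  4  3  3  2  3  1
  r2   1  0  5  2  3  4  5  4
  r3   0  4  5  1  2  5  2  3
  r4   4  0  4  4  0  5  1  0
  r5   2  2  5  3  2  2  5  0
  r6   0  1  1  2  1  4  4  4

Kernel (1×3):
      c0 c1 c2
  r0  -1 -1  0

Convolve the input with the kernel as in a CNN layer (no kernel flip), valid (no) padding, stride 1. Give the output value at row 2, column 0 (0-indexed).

-1

The receptive field on the input at this output position is [1 0 5]. Elementwise product with the kernel and sum: 1·-1 + 0·-1.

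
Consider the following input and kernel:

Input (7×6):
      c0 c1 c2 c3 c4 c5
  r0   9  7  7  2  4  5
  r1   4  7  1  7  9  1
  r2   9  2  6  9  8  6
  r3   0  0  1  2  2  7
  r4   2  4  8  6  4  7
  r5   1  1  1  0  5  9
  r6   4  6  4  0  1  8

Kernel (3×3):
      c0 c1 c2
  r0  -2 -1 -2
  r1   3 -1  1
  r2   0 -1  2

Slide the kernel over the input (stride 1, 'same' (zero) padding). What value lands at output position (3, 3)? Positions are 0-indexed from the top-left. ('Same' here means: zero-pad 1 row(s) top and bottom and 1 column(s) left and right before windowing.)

The receptive field on the zero-padded input at this output position is [6 9 8 / 1 2 2 / 8 6 4]. Elementwise product with the kernel and sum: 6·-2 + 9·-1 + 8·-2 + 1·3 + 2·-1 + 2·1 + 6·-1 + 4·2.

-32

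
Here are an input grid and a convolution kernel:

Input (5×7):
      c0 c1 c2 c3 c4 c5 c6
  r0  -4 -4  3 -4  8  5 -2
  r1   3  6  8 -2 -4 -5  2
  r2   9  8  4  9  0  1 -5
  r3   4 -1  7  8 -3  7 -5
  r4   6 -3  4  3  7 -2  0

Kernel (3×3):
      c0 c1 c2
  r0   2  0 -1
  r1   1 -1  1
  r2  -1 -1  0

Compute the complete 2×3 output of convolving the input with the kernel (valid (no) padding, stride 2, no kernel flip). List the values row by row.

Output[0,0]: The receptive field on the input at this output position is [-4 -4 3 / 3 6 8 / 9 8 4]. Elementwise product with the kernel and sum: -4·2 + 3·-1 + 3·1 + 6·-1 + 8·1 + 9·-1 + 8·-1.
Output[0,1]: The receptive field on the input at this output position is [3 -4 8 / 8 -2 -4 / 4 9 0]. Elementwise product with the kernel and sum: 3·2 + 8·-1 + 8·1 + -2·-1 + -4·1 + 4·-1 + 9·-1.

-23 -9 20
23 -3 -15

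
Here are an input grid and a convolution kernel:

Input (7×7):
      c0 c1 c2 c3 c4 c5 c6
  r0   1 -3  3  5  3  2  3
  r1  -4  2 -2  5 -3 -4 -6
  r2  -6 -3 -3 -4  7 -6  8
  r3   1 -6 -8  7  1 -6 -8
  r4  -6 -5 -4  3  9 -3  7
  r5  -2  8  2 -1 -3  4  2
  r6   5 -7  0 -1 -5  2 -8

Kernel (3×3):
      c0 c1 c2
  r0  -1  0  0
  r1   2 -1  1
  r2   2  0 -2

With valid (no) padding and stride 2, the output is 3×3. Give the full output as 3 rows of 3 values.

-19 -35 -13
2 -45 -3
6 16 -11

Output[0,0]: The receptive field on the input at this output position is [1 -3 3 / -4 2 -2 / -6 -3 -3]. Elementwise product with the kernel and sum: 1·-1 + -4·2 + 2·-1 + -2·1 + -6·2 + -3·-2.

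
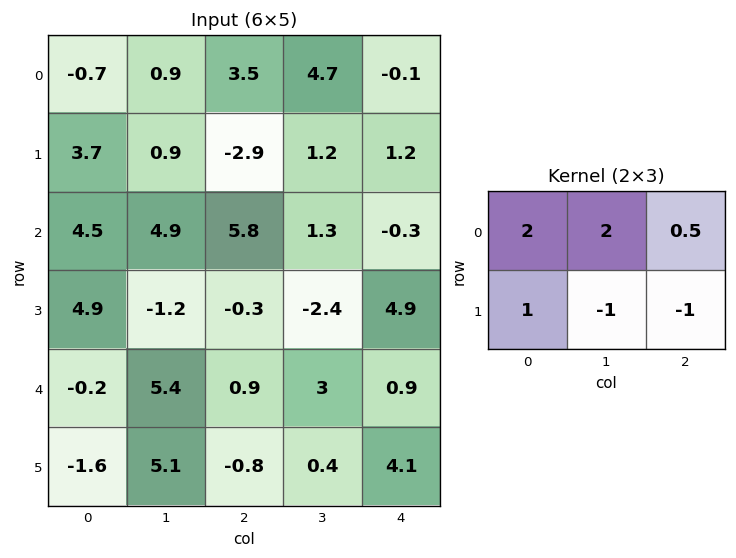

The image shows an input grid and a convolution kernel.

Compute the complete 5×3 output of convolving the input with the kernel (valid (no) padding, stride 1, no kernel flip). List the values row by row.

7.85 13.75 11.05
1.55 -5.6 2
28.1 23.55 11.25
0.75 -2.7 -5.95
4.95 19.6 2.95

Output[0,0]: The receptive field on the input at this output position is [-0.7 0.9 3.5 / 3.7 0.9 -2.9]. Elementwise product with the kernel and sum: -0.7·2 + 0.9·2 + 3.5·0.5 + 3.7·1 + 0.9·-1 + -2.9·-1.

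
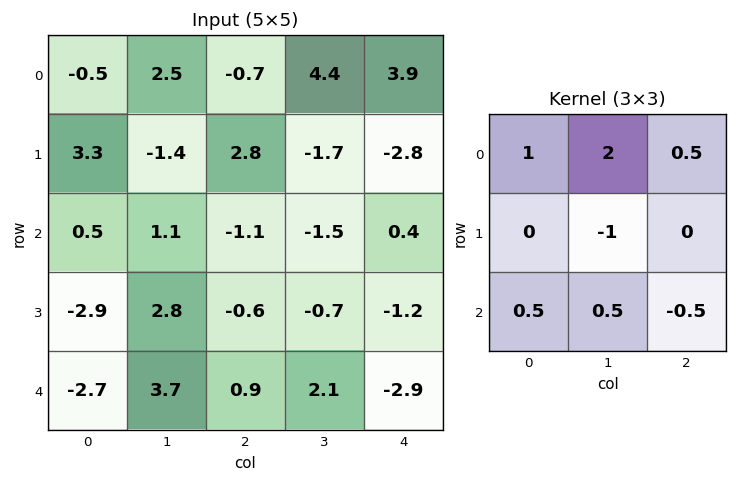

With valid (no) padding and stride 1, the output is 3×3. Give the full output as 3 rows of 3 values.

6.9 1.25 10.25
1.05 5.9 -0.55
-0.6 0 -0.25

Output[0,0]: The receptive field on the input at this output position is [-0.5 2.5 -0.7 / 3.3 -1.4 2.8 / 0.5 1.1 -1.1]. Elementwise product with the kernel and sum: -0.5·1 + 2.5·2 + -0.7·0.5 + -1.4·-1 + 0.5·0.5 + 1.1·0.5 + -1.1·-0.5.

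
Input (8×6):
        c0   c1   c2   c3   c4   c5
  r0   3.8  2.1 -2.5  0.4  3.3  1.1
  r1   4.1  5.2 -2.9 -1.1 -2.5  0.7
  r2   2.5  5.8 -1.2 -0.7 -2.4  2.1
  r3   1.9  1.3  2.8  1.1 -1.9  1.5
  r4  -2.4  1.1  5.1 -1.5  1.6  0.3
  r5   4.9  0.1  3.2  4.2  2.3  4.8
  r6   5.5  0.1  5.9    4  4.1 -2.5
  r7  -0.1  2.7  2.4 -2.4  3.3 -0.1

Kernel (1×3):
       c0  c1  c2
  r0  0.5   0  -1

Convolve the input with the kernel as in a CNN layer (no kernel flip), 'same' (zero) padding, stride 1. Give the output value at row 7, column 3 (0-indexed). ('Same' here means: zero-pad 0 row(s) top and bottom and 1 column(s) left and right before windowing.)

-2.1

The receptive field on the zero-padded input at this output position is [2.4 -2.4 3.3]. Elementwise product with the kernel and sum: 2.4·0.5 + 3.3·-1.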